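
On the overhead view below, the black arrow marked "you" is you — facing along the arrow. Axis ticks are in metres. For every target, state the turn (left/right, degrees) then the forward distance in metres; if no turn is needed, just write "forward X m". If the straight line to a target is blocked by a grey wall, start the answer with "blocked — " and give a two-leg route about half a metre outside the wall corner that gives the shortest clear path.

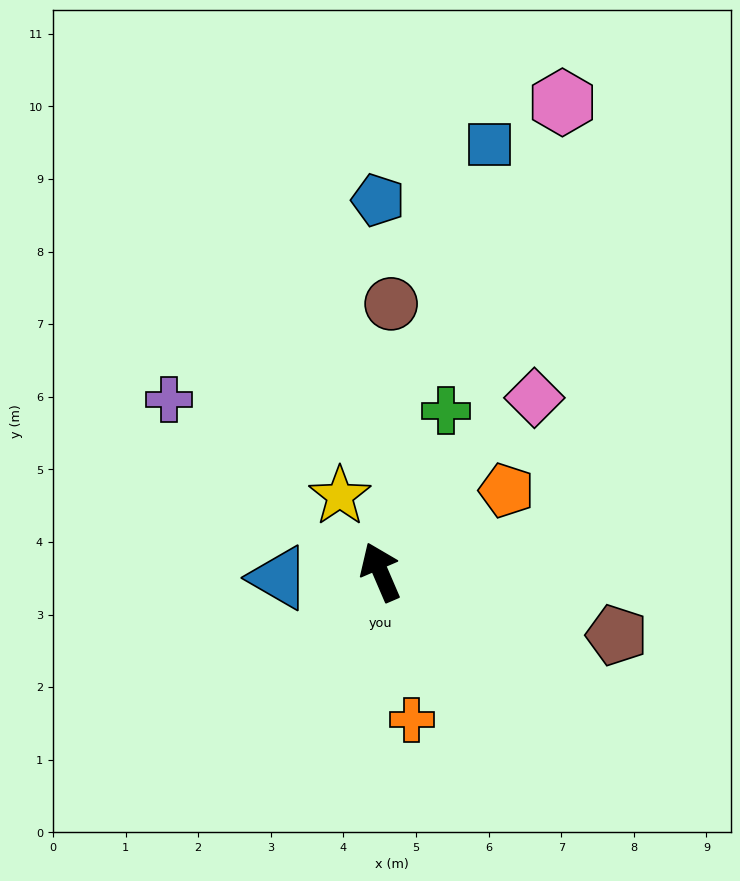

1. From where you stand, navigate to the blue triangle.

turn left 70°, forward 1.4 m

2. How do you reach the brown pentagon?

turn right 128°, forward 3.4 m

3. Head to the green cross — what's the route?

turn right 45°, forward 2.4 m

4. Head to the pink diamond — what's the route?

turn right 65°, forward 3.2 m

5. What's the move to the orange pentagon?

turn right 80°, forward 2.1 m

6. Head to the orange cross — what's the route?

turn left 169°, forward 2.1 m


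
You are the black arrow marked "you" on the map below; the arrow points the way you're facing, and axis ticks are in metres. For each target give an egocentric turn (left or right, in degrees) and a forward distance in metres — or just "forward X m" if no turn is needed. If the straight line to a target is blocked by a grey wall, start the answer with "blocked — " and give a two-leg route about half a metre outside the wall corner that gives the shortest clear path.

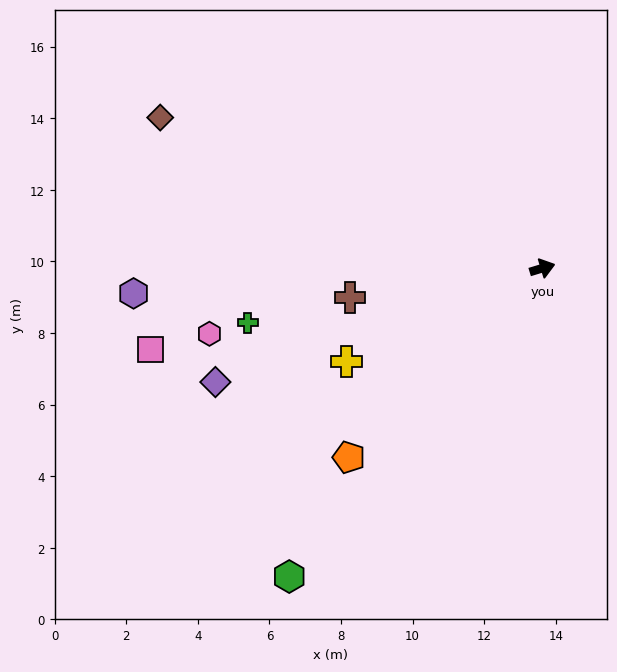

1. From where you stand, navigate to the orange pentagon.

turn right 153°, forward 7.6 m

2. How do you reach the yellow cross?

turn right 171°, forward 6.1 m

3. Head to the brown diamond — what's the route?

turn left 142°, forward 11.5 m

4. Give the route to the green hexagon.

turn right 146°, forward 11.1 m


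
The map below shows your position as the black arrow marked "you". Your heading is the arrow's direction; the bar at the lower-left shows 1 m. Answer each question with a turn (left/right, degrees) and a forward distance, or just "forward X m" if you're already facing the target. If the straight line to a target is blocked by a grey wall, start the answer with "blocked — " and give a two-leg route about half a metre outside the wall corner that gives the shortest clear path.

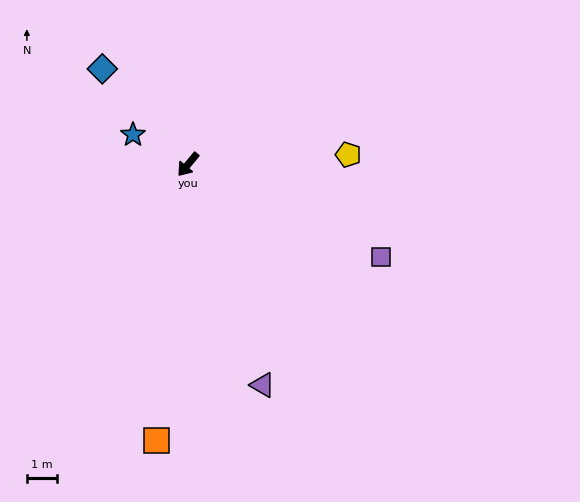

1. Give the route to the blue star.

turn right 79°, forward 2.1 m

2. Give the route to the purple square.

turn left 104°, forward 7.2 m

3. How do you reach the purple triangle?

turn left 58°, forward 7.8 m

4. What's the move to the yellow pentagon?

turn left 133°, forward 5.4 m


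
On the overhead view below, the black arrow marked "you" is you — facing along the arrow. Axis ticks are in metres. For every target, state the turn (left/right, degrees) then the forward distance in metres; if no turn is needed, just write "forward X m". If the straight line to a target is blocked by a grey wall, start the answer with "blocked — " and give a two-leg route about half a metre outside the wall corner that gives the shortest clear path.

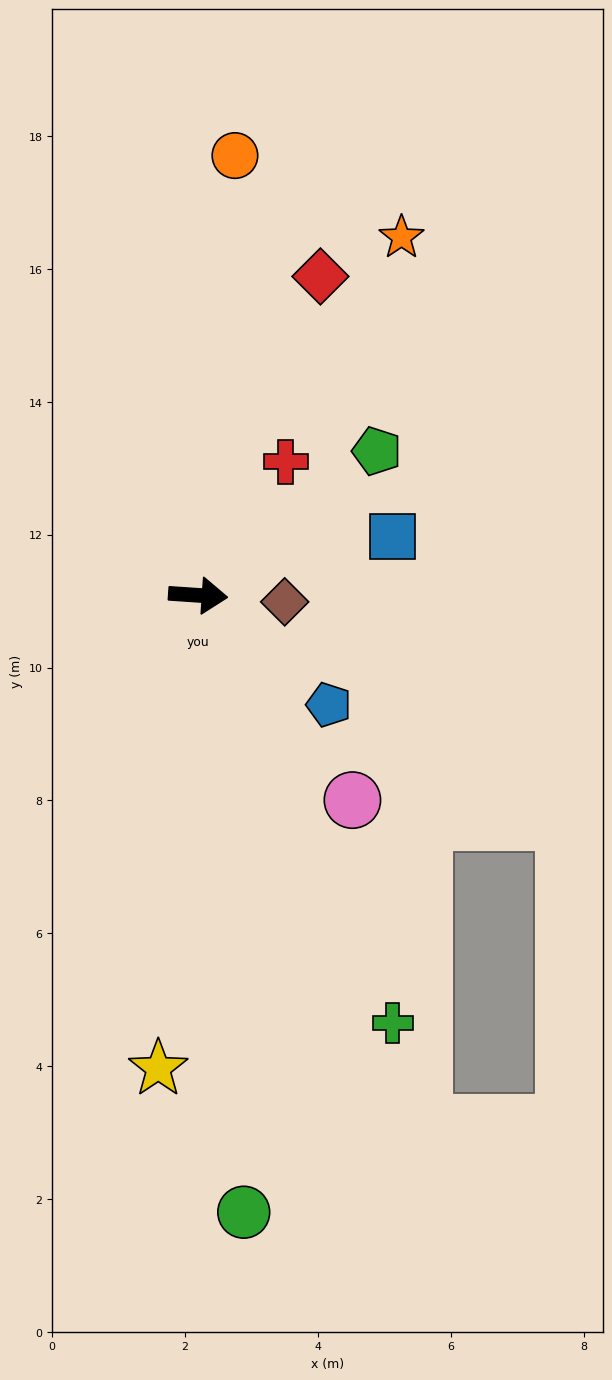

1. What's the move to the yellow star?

turn right 91°, forward 7.1 m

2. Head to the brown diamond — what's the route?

forward 1.3 m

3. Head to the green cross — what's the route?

turn right 62°, forward 7.1 m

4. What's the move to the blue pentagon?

turn right 36°, forward 2.6 m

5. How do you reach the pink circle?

turn right 49°, forward 3.9 m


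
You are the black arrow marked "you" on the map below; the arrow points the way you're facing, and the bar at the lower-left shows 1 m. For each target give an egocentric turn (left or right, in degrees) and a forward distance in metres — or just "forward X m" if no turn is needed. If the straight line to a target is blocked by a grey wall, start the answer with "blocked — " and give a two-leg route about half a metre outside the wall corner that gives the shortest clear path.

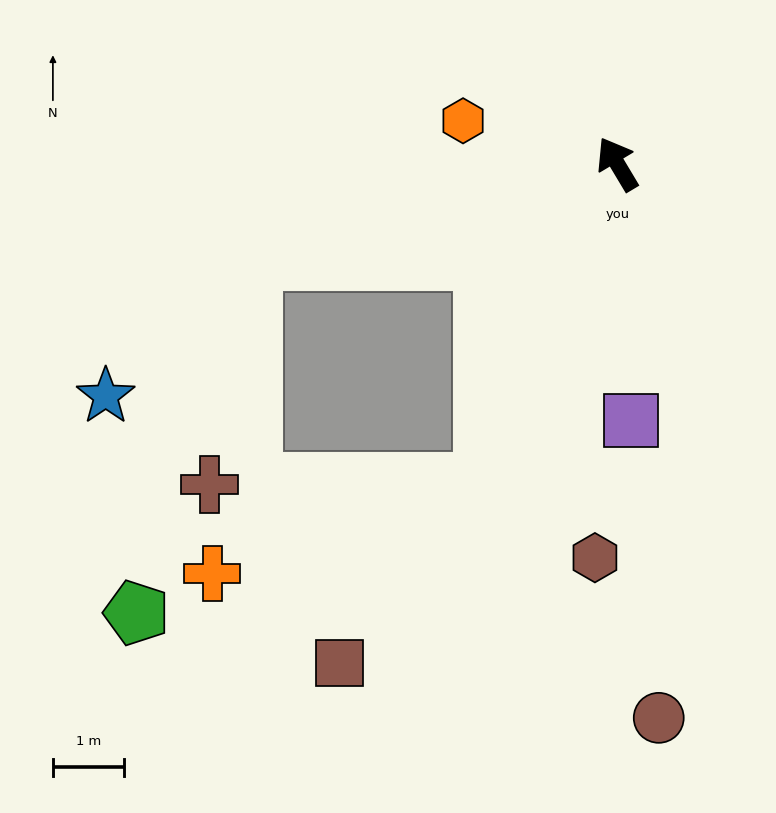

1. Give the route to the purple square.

turn left 152°, forward 3.6 m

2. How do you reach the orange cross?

blocked — turn left 126°, forward 4.9 m, then turn right 48°, forward 4.0 m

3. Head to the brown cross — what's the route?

blocked — turn left 74°, forward 5.3 m, then turn left 64°, forward 3.2 m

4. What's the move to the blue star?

blocked — turn left 74°, forward 5.3 m, then turn left 28°, forward 2.8 m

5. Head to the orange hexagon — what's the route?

turn left 43°, forward 2.3 m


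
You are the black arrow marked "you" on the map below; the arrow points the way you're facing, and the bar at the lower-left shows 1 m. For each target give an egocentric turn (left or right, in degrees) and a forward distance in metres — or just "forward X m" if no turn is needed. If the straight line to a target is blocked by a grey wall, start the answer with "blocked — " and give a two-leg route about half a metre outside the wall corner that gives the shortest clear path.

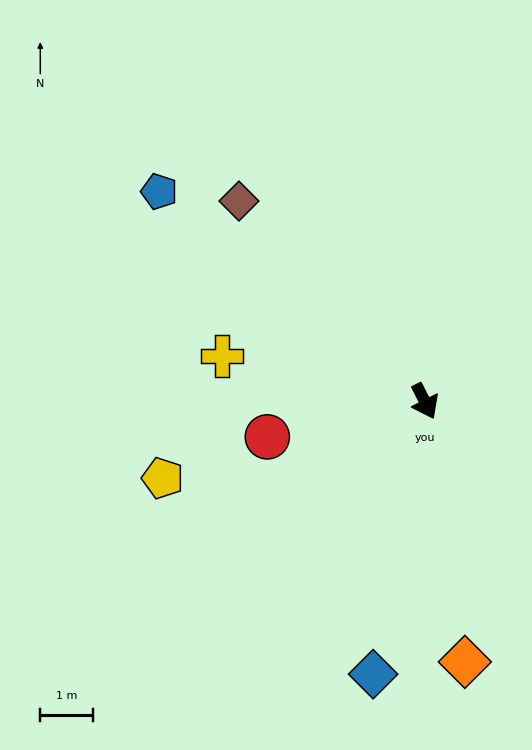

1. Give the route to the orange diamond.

turn right 18°, forward 5.0 m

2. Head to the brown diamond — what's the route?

turn right 164°, forward 5.2 m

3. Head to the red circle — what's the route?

turn right 104°, forward 3.1 m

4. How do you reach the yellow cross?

turn right 129°, forward 4.0 m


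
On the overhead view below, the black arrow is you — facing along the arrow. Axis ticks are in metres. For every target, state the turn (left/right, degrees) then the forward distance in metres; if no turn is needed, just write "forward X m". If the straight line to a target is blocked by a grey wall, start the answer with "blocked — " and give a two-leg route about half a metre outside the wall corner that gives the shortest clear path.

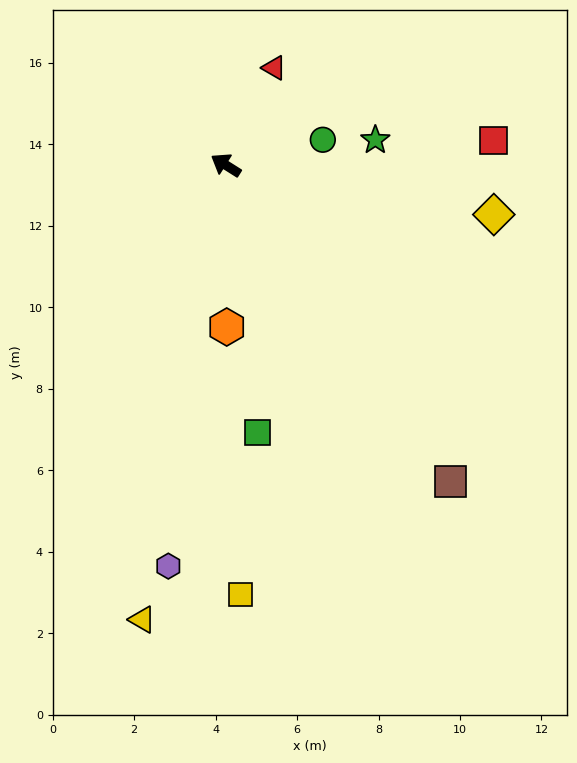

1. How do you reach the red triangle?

turn right 84°, forward 2.7 m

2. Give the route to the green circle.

turn right 133°, forward 2.5 m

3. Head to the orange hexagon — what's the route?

turn left 123°, forward 4.0 m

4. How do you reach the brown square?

turn left 158°, forward 9.5 m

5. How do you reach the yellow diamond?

turn right 158°, forward 6.7 m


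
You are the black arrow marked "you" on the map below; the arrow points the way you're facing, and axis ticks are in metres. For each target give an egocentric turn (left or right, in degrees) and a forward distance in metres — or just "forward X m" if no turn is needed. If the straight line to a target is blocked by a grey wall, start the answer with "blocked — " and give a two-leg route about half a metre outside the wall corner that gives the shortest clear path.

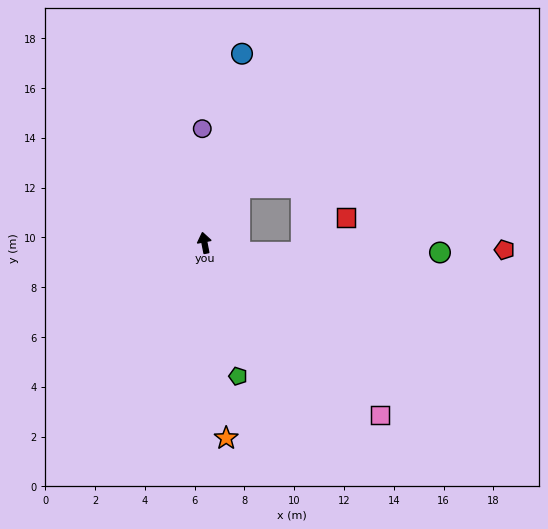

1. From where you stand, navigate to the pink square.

turn right 145°, forward 9.9 m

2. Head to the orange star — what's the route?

turn left 175°, forward 7.9 m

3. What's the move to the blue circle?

turn right 22°, forward 7.7 m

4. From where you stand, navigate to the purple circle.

turn right 10°, forward 4.6 m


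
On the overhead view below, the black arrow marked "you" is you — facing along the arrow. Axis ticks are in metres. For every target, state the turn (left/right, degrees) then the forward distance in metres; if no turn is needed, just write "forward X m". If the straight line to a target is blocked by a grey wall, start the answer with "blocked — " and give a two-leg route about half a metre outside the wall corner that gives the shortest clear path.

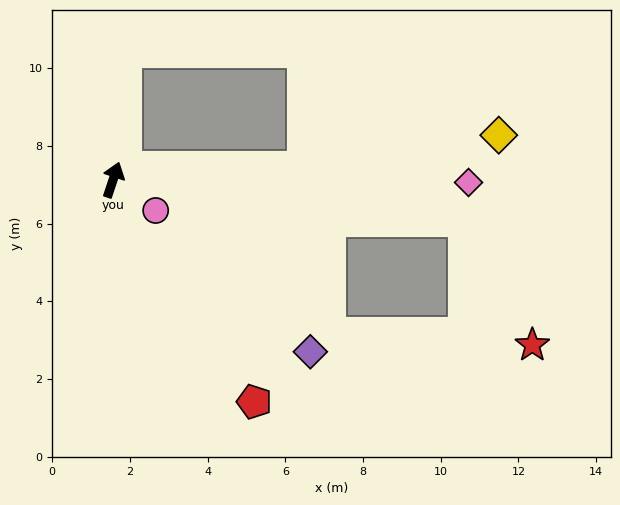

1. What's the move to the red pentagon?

turn right 129°, forward 6.8 m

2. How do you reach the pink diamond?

turn right 72°, forward 9.1 m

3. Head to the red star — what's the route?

blocked — turn right 78°, forward 9.1 m, then turn right 55°, forward 3.6 m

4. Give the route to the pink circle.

turn right 107°, forward 1.4 m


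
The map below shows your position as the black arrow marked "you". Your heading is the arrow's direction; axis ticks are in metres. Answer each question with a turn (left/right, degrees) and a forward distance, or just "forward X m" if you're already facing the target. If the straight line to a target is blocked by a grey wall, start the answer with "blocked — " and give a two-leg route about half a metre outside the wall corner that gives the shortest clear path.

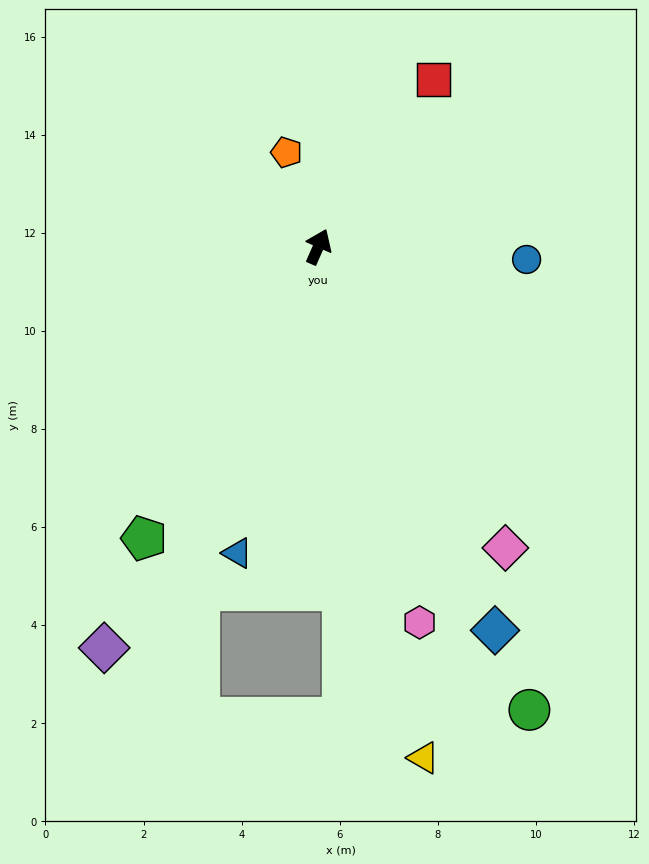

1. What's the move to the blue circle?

turn right 70°, forward 4.3 m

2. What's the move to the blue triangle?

turn right 171°, forward 6.5 m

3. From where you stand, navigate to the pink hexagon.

turn right 141°, forward 7.9 m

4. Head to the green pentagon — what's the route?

turn left 173°, forward 6.9 m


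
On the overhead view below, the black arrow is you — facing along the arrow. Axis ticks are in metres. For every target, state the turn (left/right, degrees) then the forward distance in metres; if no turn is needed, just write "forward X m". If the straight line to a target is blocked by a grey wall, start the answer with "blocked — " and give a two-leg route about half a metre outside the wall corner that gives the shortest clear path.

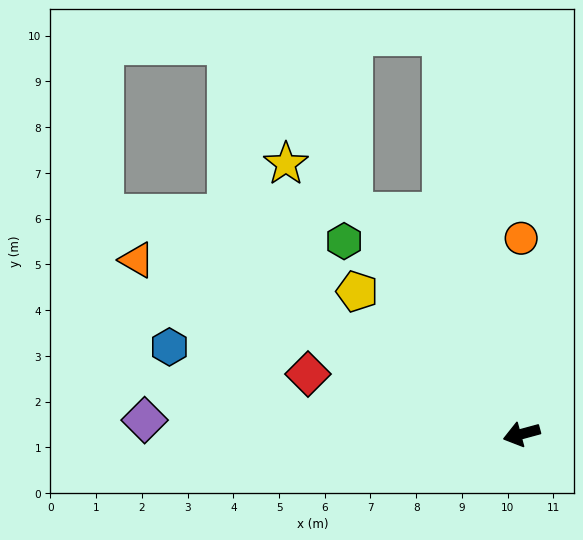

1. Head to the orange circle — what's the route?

turn right 105°, forward 4.3 m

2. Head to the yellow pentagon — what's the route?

turn right 56°, forward 4.8 m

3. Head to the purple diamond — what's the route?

turn right 17°, forward 8.2 m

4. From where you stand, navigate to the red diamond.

turn right 31°, forward 4.9 m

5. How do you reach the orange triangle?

turn right 40°, forward 9.2 m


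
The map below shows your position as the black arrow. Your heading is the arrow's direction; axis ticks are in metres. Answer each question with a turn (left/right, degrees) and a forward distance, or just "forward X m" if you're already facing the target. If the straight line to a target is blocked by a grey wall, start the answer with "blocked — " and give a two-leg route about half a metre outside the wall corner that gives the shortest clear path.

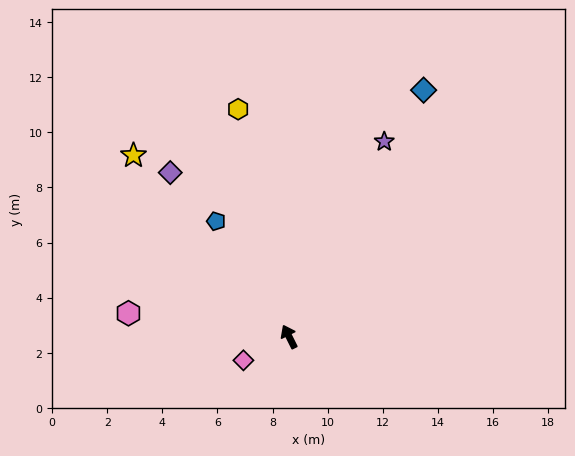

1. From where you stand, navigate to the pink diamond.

turn left 91°, forward 1.9 m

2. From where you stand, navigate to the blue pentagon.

turn left 6°, forward 5.0 m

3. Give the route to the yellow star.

turn left 14°, forward 8.7 m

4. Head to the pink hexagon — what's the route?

turn left 55°, forward 5.9 m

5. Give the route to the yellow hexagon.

turn right 14°, forward 8.5 m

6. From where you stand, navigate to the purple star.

turn right 53°, forward 7.9 m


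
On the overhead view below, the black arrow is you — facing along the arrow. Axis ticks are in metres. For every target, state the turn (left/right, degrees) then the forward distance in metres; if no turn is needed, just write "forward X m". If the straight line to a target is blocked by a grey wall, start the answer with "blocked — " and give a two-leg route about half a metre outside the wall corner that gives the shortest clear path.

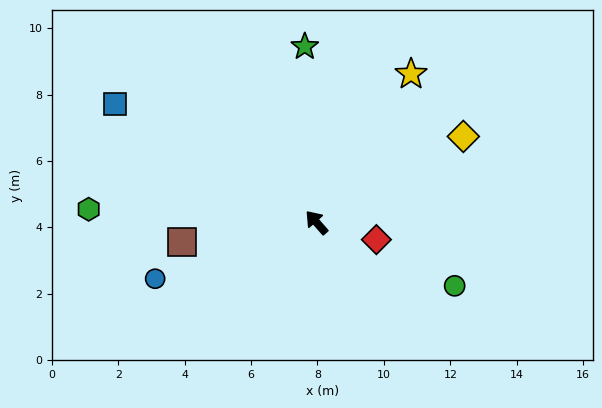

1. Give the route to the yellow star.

turn right 74°, forward 5.3 m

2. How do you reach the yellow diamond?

turn right 101°, forward 5.1 m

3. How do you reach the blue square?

turn left 18°, forward 7.0 m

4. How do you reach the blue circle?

turn left 68°, forward 5.1 m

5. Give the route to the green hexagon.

turn left 45°, forward 6.9 m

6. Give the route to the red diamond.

turn right 147°, forward 1.9 m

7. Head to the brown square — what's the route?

turn left 57°, forward 4.1 m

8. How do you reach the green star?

turn right 37°, forward 5.3 m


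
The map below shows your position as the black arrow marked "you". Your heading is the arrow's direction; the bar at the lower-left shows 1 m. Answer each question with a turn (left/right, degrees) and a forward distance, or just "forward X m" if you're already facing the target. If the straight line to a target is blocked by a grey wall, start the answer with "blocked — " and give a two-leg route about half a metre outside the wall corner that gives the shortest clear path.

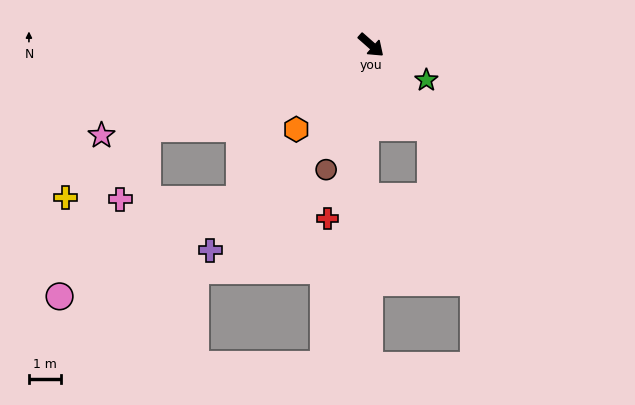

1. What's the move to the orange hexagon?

turn right 90°, forward 3.5 m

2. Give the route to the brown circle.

turn right 68°, forward 4.2 m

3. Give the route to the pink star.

turn right 120°, forward 9.0 m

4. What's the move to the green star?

turn left 9°, forward 2.1 m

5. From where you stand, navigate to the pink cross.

blocked — turn right 118°, forward 7.5 m, then turn left 48°, forward 2.4 m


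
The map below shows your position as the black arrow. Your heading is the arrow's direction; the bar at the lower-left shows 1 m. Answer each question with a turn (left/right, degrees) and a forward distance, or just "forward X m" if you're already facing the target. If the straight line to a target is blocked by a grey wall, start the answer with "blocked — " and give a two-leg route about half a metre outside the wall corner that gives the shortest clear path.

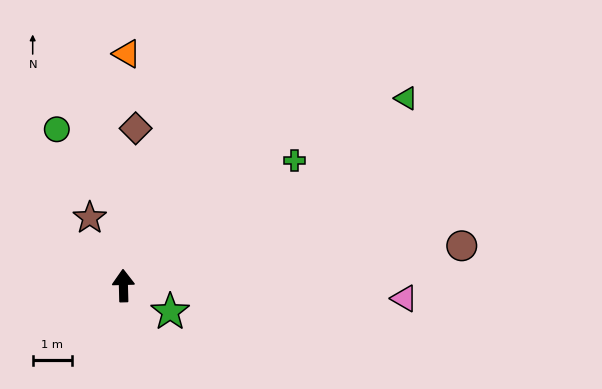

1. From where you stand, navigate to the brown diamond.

turn right 6°, forward 4.0 m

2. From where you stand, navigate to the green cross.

turn right 55°, forward 5.4 m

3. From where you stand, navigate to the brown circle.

turn right 85°, forward 8.7 m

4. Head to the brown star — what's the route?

turn left 25°, forward 1.9 m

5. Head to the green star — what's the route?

turn right 121°, forward 1.4 m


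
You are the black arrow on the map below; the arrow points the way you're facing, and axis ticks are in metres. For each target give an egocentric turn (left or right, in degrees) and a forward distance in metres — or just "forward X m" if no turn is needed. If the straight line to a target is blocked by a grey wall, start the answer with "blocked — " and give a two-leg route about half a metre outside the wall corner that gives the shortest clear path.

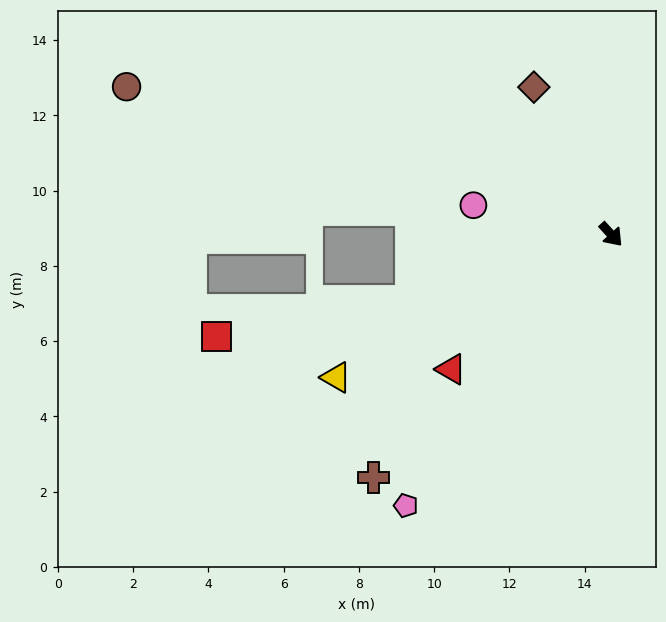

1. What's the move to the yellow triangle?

turn right 105°, forward 8.2 m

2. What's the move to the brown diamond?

turn left 166°, forward 4.4 m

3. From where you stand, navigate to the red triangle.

turn right 92°, forward 5.6 m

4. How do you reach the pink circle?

turn right 144°, forward 3.7 m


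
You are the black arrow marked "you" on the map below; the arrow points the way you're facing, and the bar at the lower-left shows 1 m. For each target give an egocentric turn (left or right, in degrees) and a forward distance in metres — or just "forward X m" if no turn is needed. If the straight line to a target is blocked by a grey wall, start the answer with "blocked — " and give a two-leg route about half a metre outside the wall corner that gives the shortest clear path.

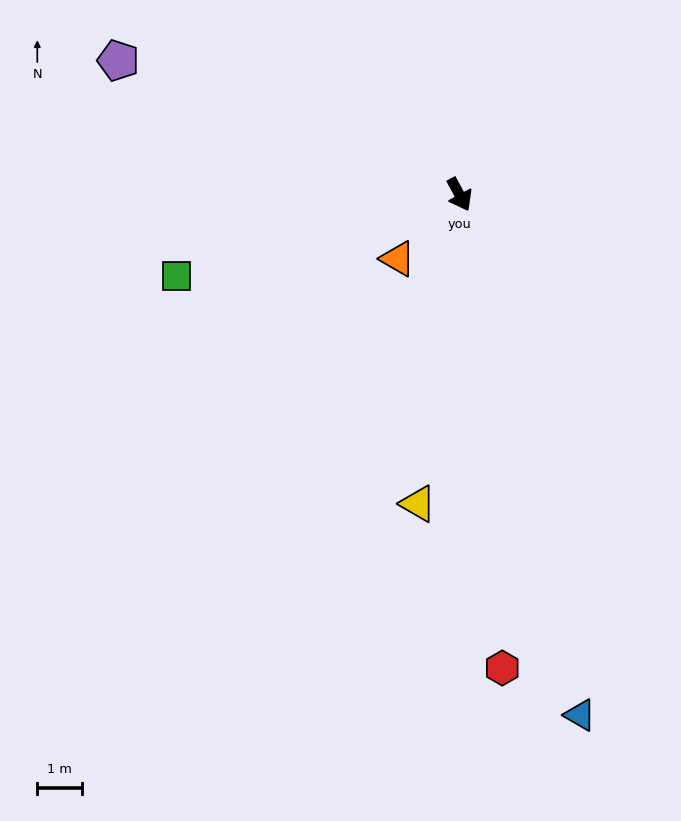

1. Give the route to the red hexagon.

turn right 23°, forward 10.6 m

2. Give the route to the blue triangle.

turn right 15°, forward 11.9 m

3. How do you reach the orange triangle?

turn right 72°, forward 2.0 m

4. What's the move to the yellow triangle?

turn right 36°, forward 6.9 m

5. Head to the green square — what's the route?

turn right 102°, forward 6.6 m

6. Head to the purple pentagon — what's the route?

turn right 140°, forward 8.2 m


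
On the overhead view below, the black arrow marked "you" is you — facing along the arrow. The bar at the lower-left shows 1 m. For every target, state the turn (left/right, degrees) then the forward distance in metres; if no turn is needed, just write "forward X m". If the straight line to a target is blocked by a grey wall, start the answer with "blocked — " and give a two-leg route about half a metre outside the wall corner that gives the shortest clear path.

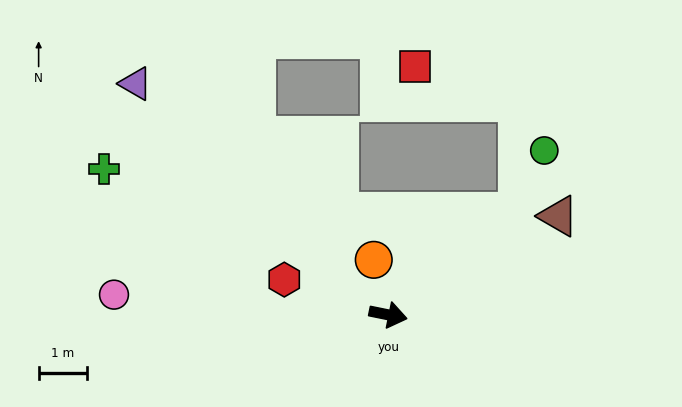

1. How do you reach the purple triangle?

turn left 149°, forward 7.1 m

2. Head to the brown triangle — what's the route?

turn left 42°, forward 4.1 m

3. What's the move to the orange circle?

turn left 116°, forward 1.2 m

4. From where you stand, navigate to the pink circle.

turn right 173°, forward 5.7 m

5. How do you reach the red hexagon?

turn left 173°, forward 2.3 m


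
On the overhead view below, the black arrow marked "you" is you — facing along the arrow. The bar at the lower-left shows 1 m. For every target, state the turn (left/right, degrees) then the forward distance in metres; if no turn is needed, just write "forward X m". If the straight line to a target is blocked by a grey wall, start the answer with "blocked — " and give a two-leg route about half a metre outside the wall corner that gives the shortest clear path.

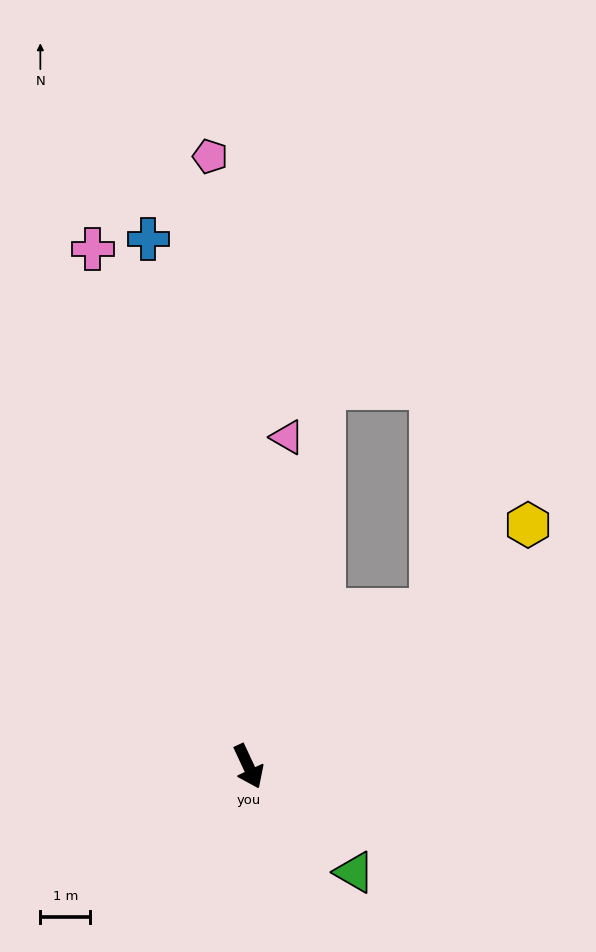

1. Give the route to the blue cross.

turn left 166°, forward 10.8 m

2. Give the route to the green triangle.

turn left 20°, forward 3.0 m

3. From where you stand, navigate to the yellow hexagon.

turn left 106°, forward 7.4 m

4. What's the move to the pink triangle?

turn left 148°, forward 6.7 m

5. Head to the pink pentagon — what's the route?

turn left 159°, forward 12.3 m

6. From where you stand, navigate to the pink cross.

turn left 172°, forward 10.9 m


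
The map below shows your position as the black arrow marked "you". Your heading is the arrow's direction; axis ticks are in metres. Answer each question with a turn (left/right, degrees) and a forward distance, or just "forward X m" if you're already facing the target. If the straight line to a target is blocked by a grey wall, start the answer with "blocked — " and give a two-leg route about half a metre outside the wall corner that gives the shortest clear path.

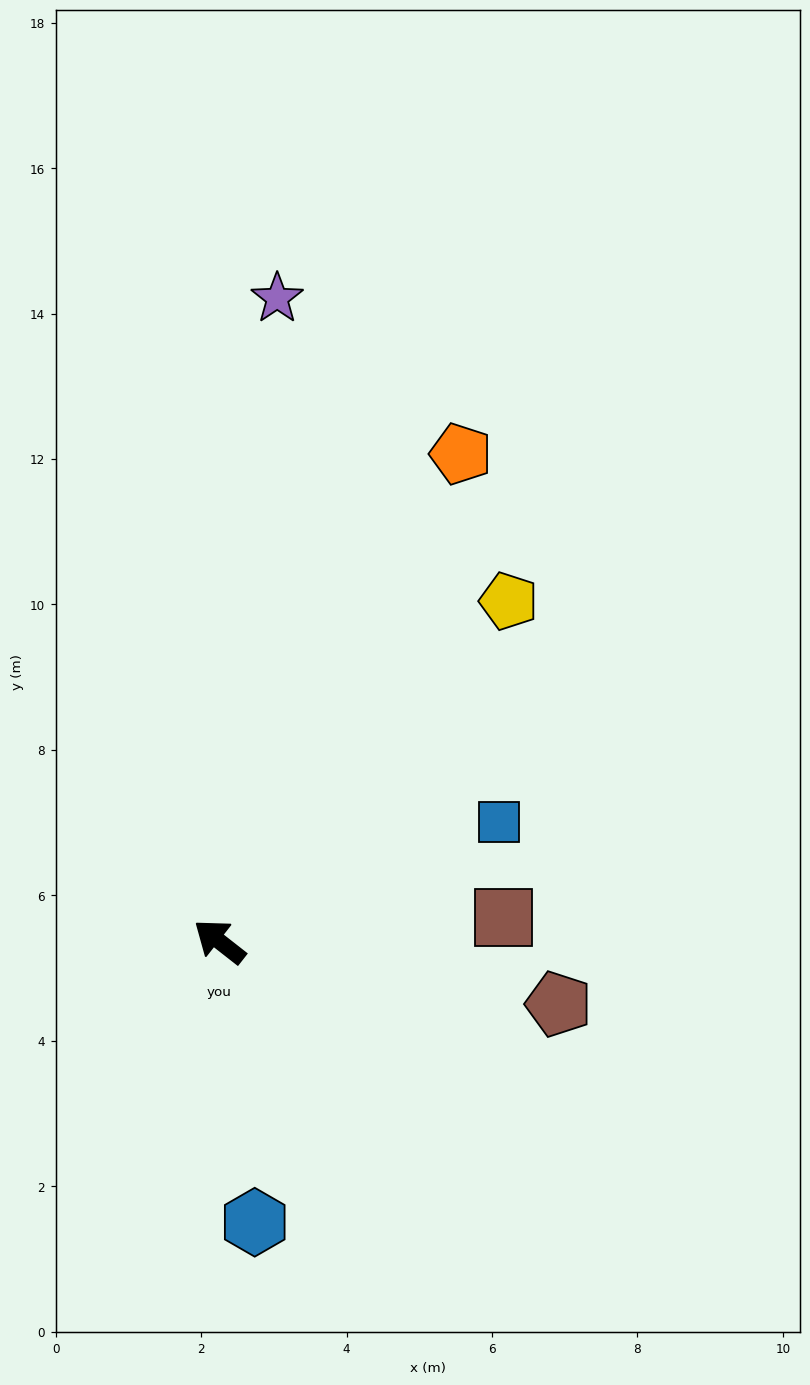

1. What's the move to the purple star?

turn right 57°, forward 8.9 m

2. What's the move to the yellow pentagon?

turn right 92°, forward 6.1 m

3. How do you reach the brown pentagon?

turn right 152°, forward 4.7 m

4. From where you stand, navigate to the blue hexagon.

turn left 135°, forward 3.9 m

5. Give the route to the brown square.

turn right 137°, forward 3.9 m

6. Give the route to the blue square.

turn right 119°, forward 4.2 m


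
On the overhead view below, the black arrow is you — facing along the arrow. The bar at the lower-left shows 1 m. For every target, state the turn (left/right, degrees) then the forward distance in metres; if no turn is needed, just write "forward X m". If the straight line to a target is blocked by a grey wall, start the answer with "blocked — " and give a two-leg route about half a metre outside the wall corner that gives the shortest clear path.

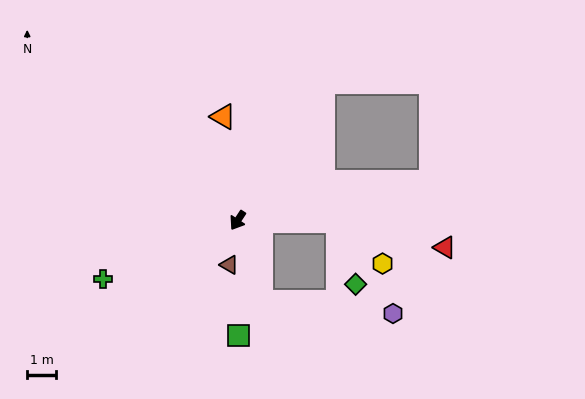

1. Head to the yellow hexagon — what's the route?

blocked — turn left 123°, forward 3.5 m, then turn right 43°, forward 2.1 m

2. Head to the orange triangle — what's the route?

turn right 139°, forward 3.6 m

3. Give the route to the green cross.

turn right 33°, forward 5.1 m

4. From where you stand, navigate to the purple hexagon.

blocked — turn left 123°, forward 3.5 m, then turn right 59°, forward 3.7 m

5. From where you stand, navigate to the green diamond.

blocked — turn left 123°, forward 3.5 m, then turn right 74°, forward 2.3 m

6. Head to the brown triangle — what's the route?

turn left 23°, forward 1.6 m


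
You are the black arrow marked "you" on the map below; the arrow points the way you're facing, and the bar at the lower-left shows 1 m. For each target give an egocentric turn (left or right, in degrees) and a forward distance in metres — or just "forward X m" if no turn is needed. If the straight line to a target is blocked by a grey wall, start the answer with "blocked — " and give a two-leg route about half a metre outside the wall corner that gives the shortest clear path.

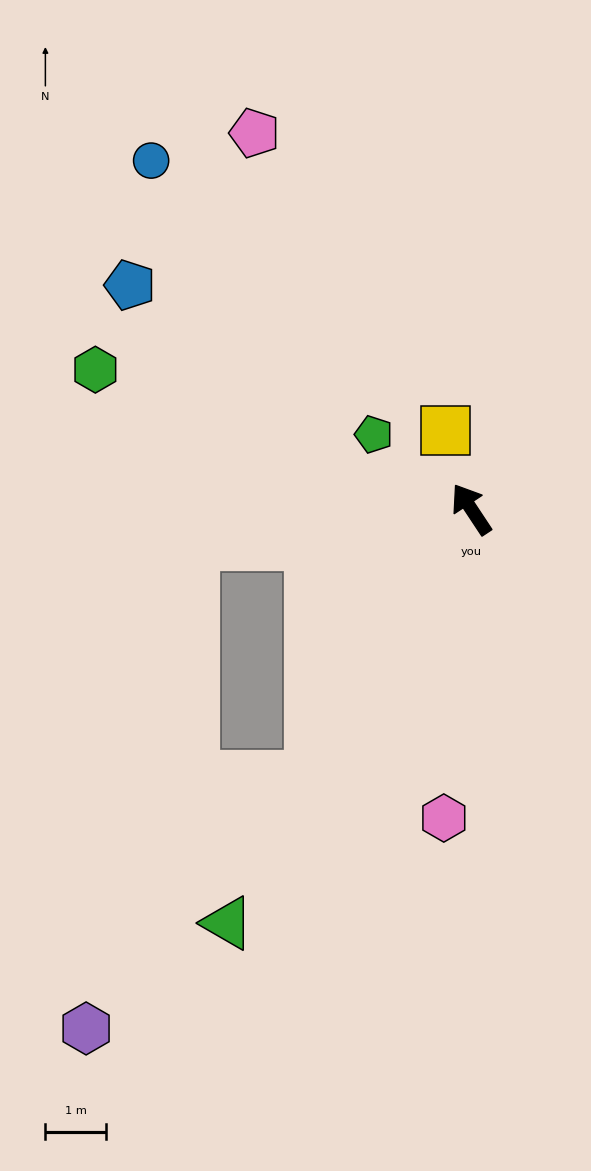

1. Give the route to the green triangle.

turn left 116°, forward 7.9 m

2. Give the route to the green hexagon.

turn left 36°, forward 6.6 m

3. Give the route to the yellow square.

turn right 15°, forward 1.4 m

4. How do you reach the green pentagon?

turn left 19°, forward 2.0 m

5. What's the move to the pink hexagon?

turn left 141°, forward 5.1 m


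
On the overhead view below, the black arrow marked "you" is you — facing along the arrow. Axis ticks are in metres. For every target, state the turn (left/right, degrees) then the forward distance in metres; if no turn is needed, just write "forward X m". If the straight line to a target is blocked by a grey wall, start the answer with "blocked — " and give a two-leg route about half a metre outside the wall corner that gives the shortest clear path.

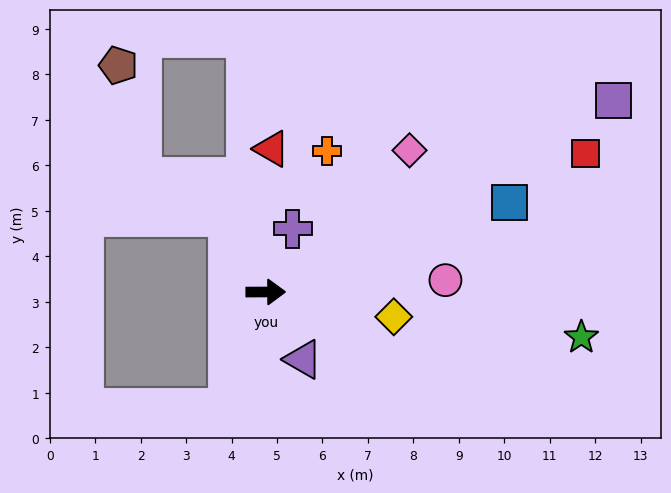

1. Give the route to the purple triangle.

turn right 61°, forward 1.7 m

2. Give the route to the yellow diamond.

turn right 11°, forward 2.9 m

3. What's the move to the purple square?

turn left 29°, forward 8.7 m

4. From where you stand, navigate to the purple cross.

turn left 67°, forward 1.5 m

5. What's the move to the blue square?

turn left 20°, forward 5.7 m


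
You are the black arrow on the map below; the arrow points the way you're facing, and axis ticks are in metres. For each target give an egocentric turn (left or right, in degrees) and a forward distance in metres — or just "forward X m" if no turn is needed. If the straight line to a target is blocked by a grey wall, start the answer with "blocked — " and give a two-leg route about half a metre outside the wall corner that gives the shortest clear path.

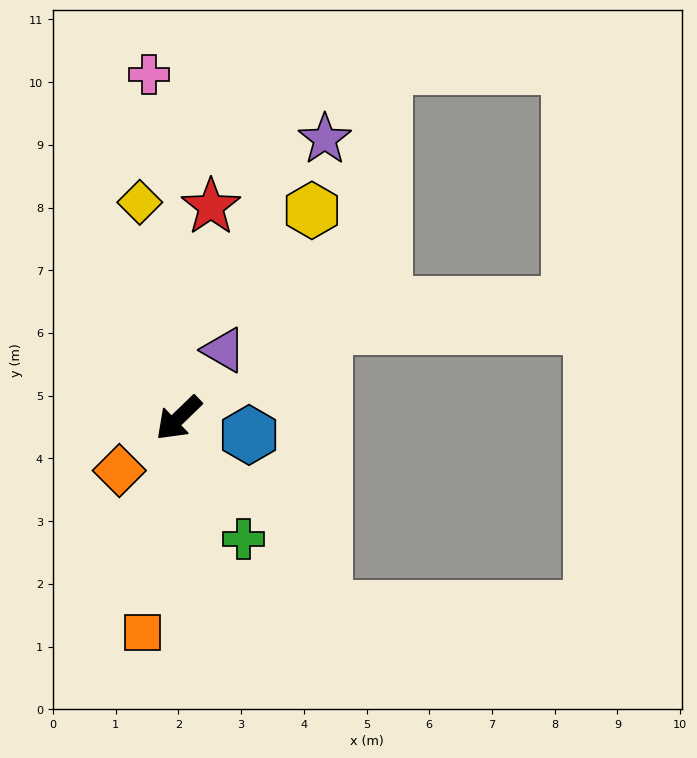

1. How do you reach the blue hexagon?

turn left 123°, forward 1.2 m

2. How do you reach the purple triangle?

turn right 168°, forward 1.3 m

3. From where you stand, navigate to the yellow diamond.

turn right 124°, forward 3.5 m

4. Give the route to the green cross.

turn left 74°, forward 2.2 m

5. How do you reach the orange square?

turn left 36°, forward 3.5 m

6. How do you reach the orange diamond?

turn right 3°, forward 1.3 m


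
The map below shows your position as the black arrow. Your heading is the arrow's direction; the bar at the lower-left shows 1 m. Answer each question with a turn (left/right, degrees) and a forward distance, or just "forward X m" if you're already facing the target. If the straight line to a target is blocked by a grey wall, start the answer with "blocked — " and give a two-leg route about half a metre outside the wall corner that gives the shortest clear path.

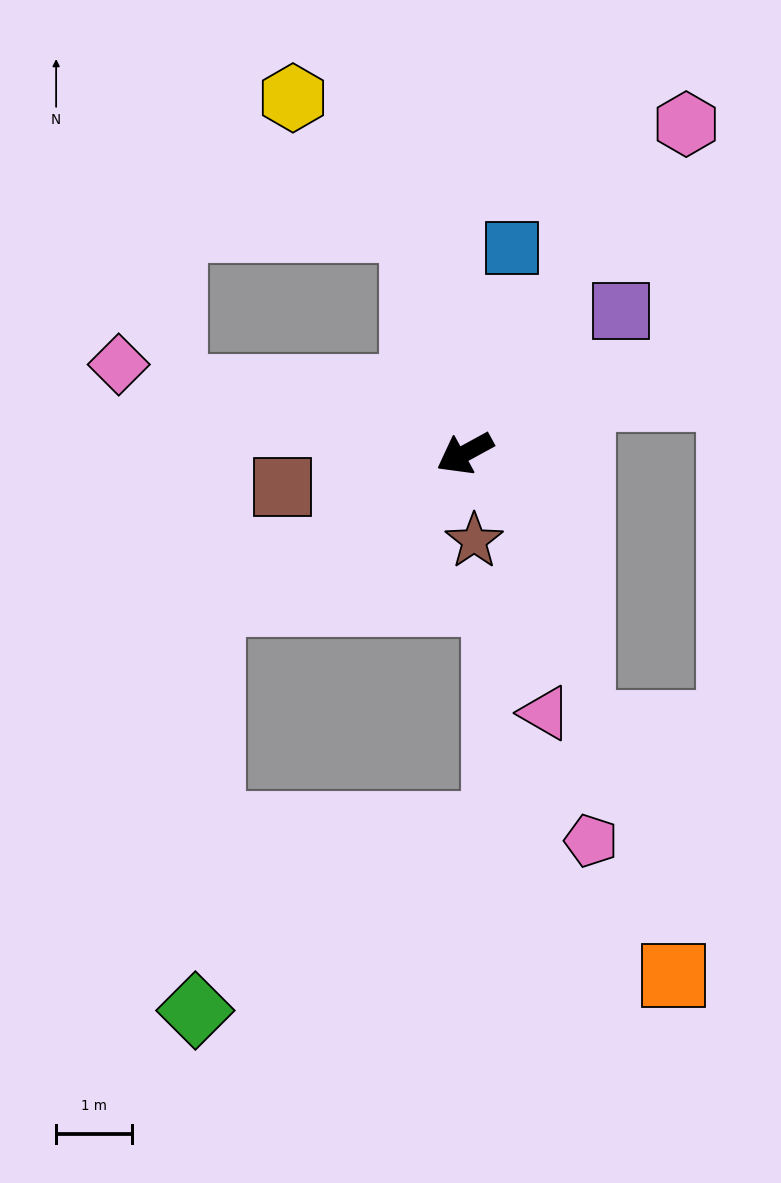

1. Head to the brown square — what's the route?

turn right 18°, forward 2.5 m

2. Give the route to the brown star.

turn left 67°, forward 1.2 m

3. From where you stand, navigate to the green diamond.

blocked — turn left 2°, forward 3.9 m, then turn left 57°, forward 5.4 m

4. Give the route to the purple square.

turn right 166°, forward 2.8 m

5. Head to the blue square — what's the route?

turn right 131°, forward 2.8 m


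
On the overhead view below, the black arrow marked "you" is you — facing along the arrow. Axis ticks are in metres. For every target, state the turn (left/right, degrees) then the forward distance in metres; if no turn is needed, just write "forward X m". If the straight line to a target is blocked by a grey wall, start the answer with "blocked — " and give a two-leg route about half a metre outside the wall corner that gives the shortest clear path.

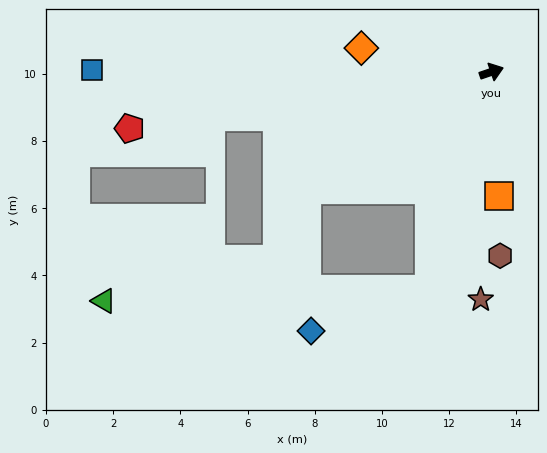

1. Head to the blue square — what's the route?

turn left 161°, forward 11.9 m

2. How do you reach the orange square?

turn right 105°, forward 3.7 m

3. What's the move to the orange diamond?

turn left 151°, forward 3.9 m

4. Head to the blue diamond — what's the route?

blocked — turn right 125°, forward 6.7 m, then turn right 54°, forward 3.7 m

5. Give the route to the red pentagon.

turn left 170°, forward 10.9 m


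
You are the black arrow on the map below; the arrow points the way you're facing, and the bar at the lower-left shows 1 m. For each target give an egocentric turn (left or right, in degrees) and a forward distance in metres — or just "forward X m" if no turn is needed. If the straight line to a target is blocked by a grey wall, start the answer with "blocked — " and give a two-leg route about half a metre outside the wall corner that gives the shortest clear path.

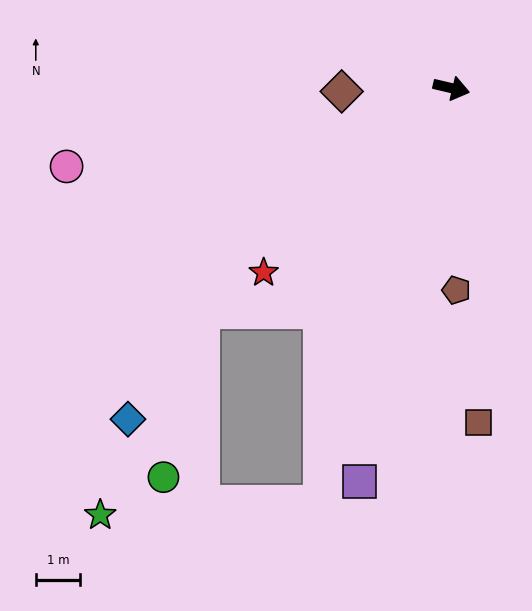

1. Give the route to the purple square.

turn right 90°, forward 9.2 m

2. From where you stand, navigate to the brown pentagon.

turn right 75°, forward 4.6 m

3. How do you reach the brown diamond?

turn right 165°, forward 2.5 m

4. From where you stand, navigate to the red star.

turn right 122°, forward 6.0 m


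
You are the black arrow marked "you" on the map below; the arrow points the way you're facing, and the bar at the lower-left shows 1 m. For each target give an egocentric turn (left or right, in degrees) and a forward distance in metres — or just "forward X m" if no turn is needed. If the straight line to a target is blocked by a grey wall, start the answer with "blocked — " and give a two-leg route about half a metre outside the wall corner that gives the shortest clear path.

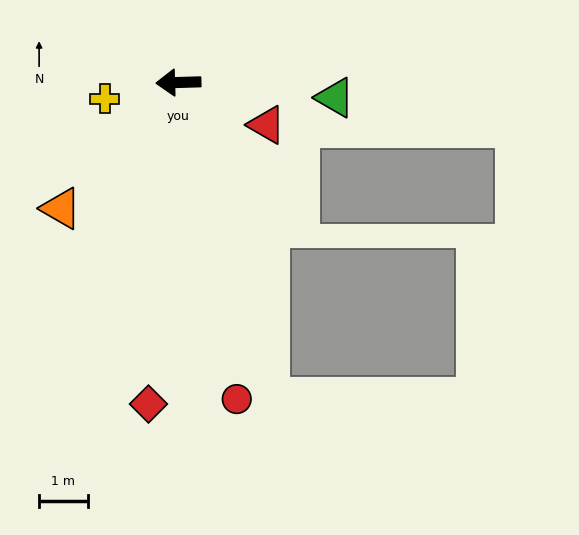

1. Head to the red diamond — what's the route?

turn left 83°, forward 6.7 m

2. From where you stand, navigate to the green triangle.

turn left 173°, forward 3.2 m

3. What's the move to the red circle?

turn left 99°, forward 6.6 m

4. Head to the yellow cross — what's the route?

turn left 11°, forward 1.6 m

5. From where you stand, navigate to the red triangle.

turn left 153°, forward 2.0 m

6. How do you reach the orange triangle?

turn left 45°, forward 3.6 m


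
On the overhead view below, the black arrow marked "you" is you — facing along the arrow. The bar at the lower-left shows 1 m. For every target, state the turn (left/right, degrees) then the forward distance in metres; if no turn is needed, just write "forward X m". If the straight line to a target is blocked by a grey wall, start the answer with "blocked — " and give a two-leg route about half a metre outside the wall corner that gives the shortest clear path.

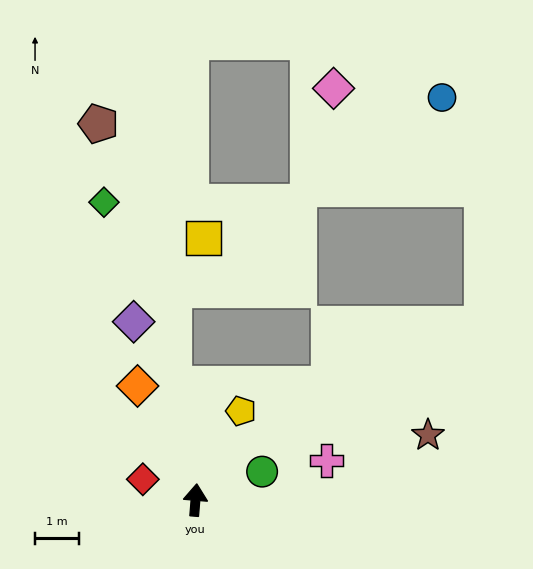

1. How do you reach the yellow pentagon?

turn right 22°, forward 2.3 m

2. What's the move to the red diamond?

turn left 73°, forward 1.3 m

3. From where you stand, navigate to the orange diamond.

turn left 32°, forward 2.9 m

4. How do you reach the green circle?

turn right 62°, forward 1.7 m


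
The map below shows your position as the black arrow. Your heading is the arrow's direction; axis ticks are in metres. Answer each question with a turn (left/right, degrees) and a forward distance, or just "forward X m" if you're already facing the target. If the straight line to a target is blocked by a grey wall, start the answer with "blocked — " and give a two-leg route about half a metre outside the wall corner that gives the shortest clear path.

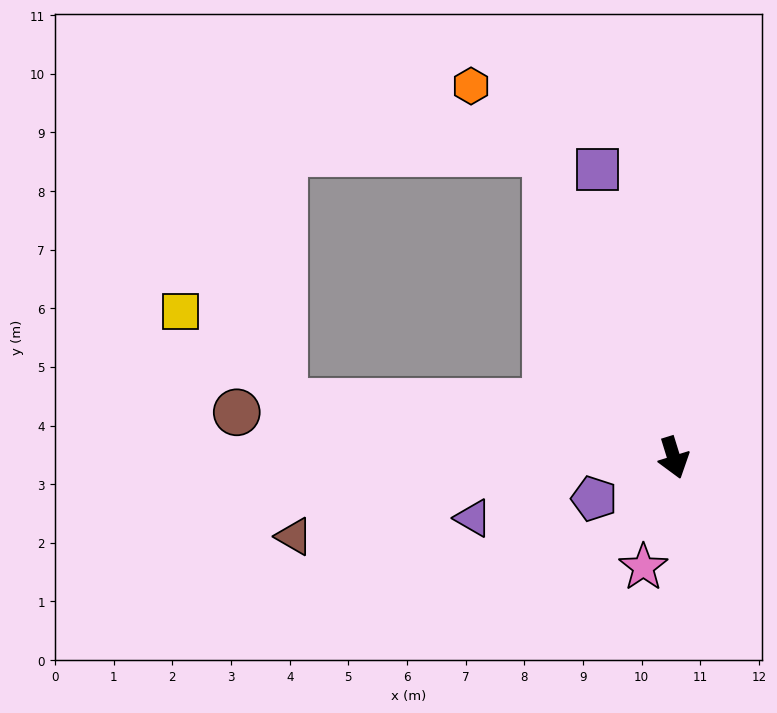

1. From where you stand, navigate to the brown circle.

turn right 113°, forward 7.5 m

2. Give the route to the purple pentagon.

turn right 80°, forward 1.5 m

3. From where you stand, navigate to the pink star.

turn right 33°, forward 1.9 m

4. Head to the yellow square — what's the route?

blocked — turn right 115°, forward 6.7 m, then turn right 34°, forward 2.3 m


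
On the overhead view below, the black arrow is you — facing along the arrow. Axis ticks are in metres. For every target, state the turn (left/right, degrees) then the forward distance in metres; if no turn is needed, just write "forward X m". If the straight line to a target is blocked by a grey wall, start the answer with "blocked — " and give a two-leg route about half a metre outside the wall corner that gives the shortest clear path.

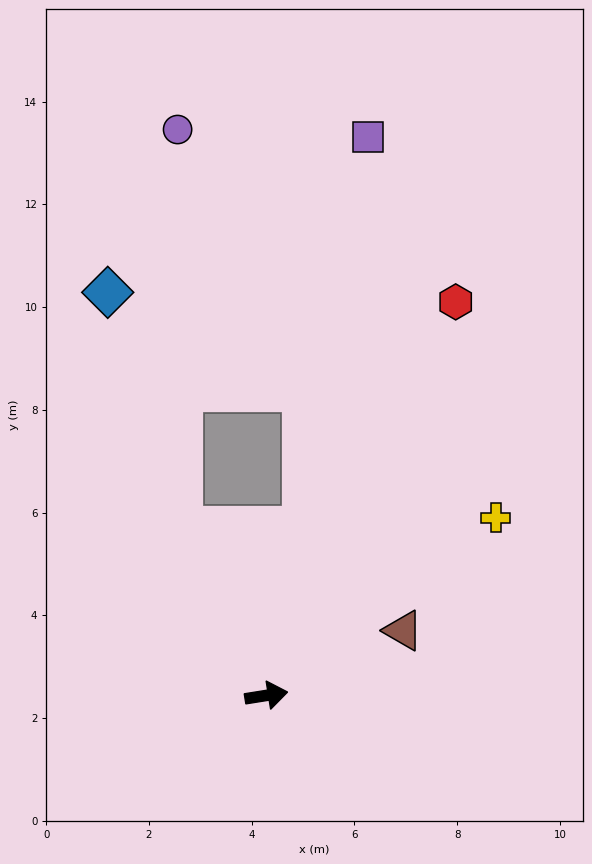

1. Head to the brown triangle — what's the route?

turn left 16°, forward 2.9 m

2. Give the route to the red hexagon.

turn left 55°, forward 8.5 m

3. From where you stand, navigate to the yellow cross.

turn left 29°, forward 5.6 m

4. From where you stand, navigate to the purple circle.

blocked — turn left 108°, forward 3.7 m, then turn right 27°, forward 7.8 m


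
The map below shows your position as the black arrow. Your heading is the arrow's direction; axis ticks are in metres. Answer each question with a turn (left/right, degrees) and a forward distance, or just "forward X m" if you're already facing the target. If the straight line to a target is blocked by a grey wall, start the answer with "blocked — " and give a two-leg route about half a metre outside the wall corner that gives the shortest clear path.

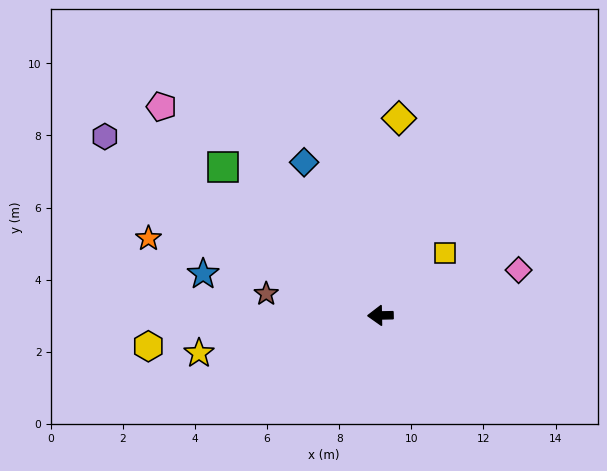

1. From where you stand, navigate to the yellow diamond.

turn right 97°, forward 5.5 m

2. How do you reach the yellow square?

turn right 137°, forward 2.5 m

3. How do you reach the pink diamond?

turn right 163°, forward 4.0 m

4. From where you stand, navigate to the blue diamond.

turn right 65°, forward 4.7 m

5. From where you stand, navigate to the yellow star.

turn left 11°, forward 5.1 m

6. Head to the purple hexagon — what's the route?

turn right 34°, forward 9.1 m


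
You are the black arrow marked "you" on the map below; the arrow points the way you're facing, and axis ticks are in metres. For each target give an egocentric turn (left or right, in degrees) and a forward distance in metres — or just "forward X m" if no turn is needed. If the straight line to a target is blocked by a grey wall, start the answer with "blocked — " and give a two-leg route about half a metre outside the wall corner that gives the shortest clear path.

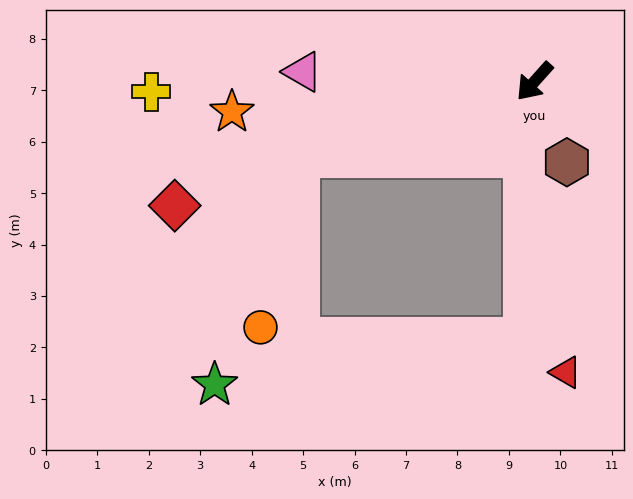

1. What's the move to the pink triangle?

turn right 51°, forward 4.5 m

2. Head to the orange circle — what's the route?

blocked — turn right 31°, forward 4.8 m, then turn left 61°, forward 3.4 m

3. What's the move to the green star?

blocked — turn left 40°, forward 5.0 m, then turn right 80°, forward 6.1 m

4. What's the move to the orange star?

turn right 42°, forward 5.9 m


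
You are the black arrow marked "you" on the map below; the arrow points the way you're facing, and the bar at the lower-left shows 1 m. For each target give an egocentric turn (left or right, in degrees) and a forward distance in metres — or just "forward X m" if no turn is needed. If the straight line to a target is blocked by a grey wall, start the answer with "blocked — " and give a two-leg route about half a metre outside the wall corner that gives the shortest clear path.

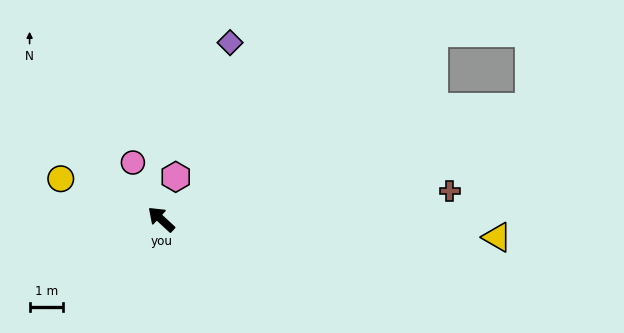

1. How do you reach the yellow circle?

turn left 21°, forward 3.2 m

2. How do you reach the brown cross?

turn right 132°, forward 8.7 m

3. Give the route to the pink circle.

turn right 21°, forward 1.9 m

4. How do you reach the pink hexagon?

turn right 66°, forward 1.3 m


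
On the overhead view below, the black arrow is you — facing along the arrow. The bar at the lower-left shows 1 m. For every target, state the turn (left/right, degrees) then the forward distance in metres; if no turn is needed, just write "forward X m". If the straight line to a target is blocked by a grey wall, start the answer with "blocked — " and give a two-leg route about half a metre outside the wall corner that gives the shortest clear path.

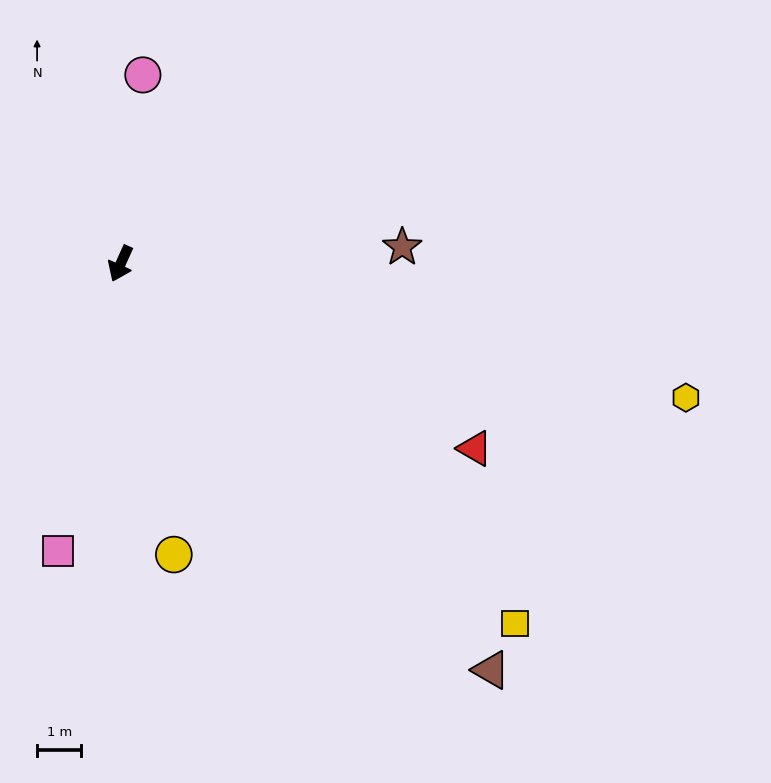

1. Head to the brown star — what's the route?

turn left 118°, forward 6.4 m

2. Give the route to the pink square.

turn left 12°, forward 6.6 m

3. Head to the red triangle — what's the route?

turn left 87°, forward 9.0 m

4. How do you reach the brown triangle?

turn left 67°, forward 12.4 m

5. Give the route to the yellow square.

turn left 72°, forward 12.0 m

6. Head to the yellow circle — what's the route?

turn left 35°, forward 6.7 m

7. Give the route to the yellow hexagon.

turn left 101°, forward 13.1 m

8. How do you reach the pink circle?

turn right 162°, forward 4.3 m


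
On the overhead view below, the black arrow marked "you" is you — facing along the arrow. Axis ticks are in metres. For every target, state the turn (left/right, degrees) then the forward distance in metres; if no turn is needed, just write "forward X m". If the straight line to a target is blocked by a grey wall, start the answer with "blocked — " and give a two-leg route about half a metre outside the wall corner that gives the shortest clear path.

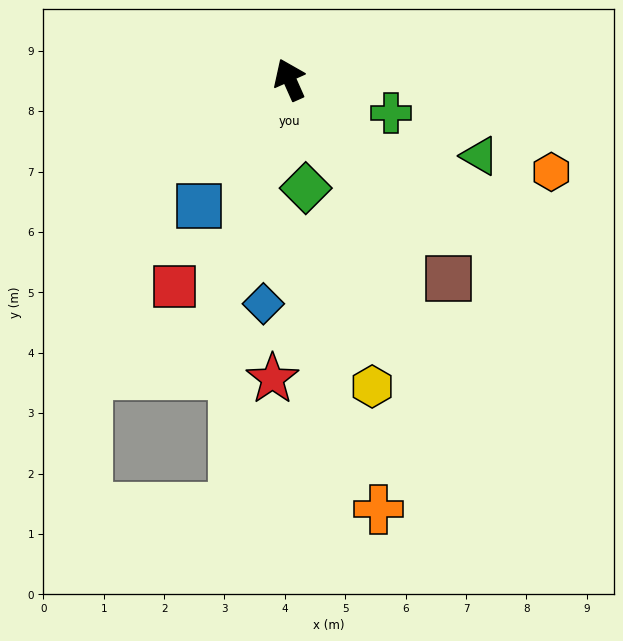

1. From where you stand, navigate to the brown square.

turn right 165°, forward 4.2 m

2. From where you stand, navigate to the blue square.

turn left 120°, forward 2.6 m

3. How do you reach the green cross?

turn right 132°, forward 1.8 m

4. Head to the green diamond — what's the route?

turn left 164°, forward 1.8 m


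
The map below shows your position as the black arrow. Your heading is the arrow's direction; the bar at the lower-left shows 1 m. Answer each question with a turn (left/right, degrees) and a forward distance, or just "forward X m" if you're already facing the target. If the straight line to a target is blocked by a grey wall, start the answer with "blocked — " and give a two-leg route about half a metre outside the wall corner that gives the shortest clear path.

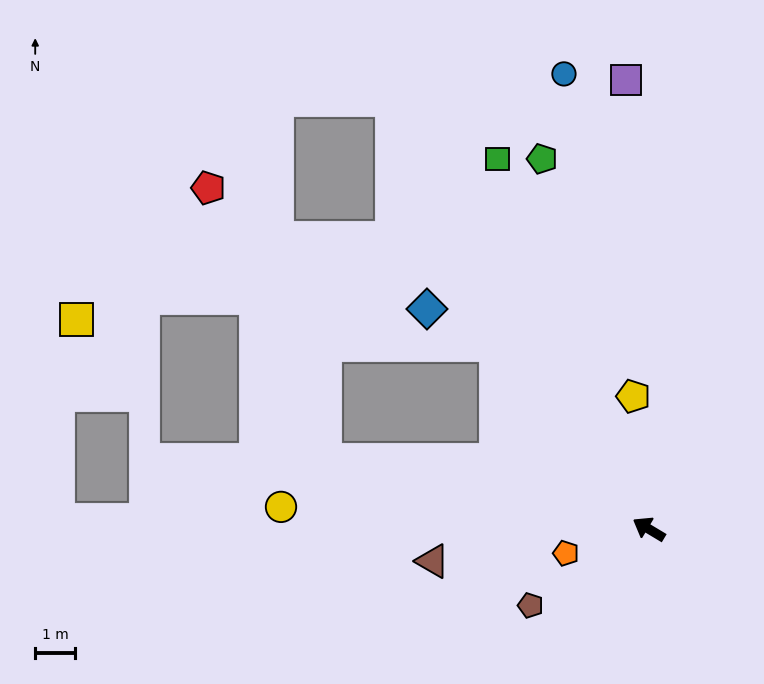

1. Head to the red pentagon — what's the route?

blocked — turn left 19°, forward 8.3 m, then turn right 55°, forward 7.4 m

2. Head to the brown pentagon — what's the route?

turn left 64°, forward 3.5 m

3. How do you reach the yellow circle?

turn left 28°, forward 9.2 m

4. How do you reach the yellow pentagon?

turn right 52°, forward 3.3 m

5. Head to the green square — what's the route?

turn right 37°, forward 10.0 m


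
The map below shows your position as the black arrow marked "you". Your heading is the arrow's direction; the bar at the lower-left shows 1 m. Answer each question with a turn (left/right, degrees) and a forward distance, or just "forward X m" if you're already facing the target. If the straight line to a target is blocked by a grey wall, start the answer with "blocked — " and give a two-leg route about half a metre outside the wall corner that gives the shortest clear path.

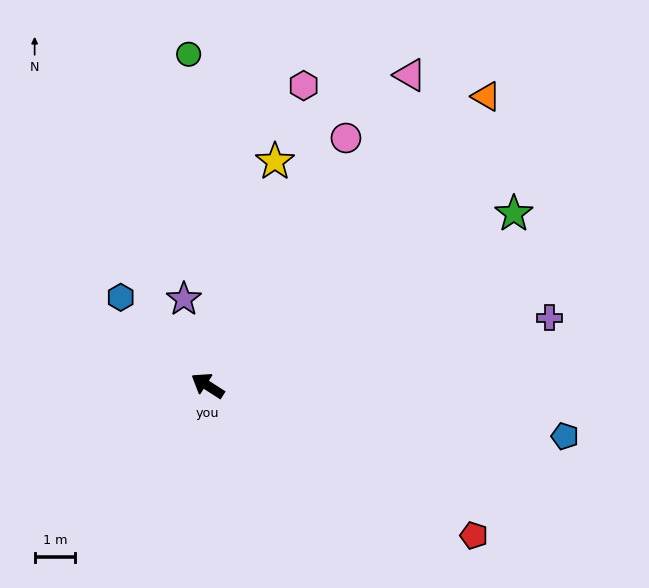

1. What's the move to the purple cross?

turn right 136°, forward 8.6 m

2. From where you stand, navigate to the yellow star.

turn right 74°, forward 5.7 m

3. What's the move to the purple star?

turn right 42°, forward 2.2 m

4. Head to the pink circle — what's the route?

turn right 87°, forward 7.0 m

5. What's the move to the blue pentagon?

turn right 155°, forward 8.9 m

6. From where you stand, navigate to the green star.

turn right 118°, forward 8.6 m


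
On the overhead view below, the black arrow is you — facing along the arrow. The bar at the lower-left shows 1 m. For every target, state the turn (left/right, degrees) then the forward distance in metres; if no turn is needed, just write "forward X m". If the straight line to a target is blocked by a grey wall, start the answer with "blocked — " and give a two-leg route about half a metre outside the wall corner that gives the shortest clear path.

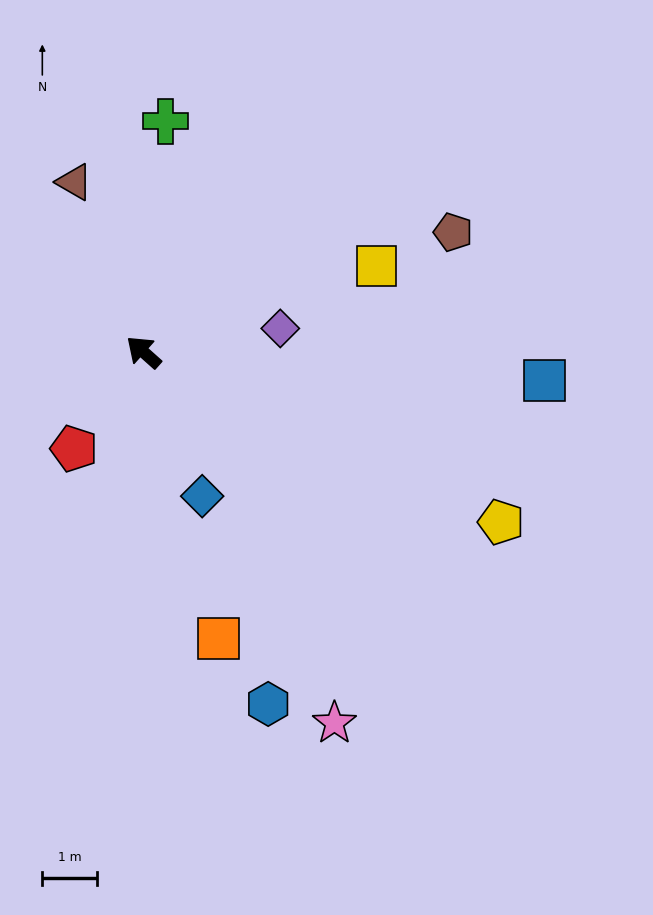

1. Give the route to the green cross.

turn right 54°, forward 4.3 m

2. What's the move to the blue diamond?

turn left 154°, forward 2.9 m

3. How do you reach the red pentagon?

turn left 96°, forward 2.2 m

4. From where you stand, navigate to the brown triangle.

turn right 26°, forward 3.4 m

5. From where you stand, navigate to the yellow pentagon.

turn right 164°, forward 7.3 m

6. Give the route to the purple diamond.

turn right 128°, forward 2.6 m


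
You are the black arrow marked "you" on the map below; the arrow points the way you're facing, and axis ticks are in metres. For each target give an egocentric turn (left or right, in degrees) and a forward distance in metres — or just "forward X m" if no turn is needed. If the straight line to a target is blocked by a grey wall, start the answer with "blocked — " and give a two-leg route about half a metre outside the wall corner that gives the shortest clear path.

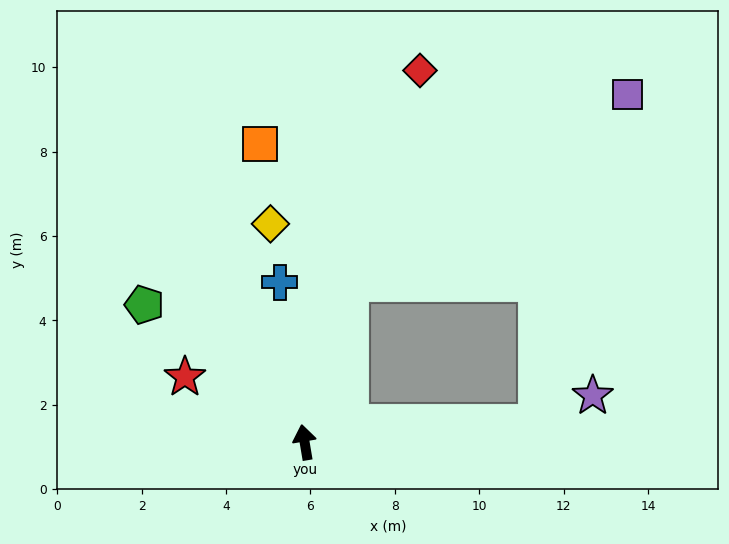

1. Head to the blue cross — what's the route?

forward 3.8 m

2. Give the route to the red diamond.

turn right 27°, forward 9.2 m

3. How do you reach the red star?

turn left 52°, forward 3.2 m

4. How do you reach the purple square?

blocked — turn right 26°, forward 3.9 m, then turn right 39°, forward 7.9 m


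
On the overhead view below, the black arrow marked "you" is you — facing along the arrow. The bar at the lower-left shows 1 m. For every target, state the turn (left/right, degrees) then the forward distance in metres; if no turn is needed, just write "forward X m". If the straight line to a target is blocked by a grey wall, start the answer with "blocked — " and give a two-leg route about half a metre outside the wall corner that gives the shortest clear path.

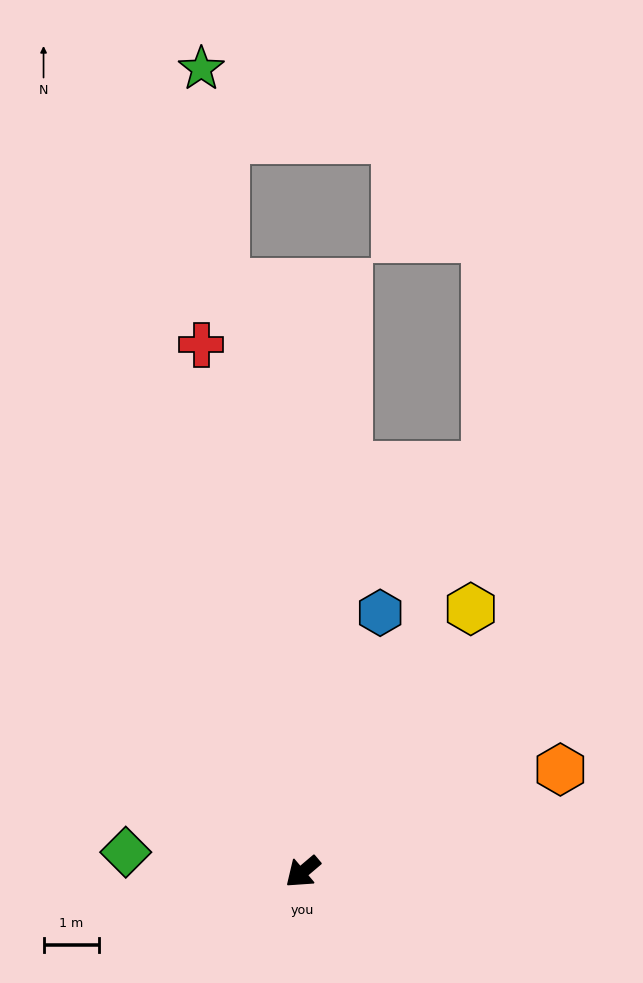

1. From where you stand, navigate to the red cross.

turn right 119°, forward 9.6 m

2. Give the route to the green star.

turn right 123°, forward 14.5 m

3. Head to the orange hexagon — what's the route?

turn left 161°, forward 5.0 m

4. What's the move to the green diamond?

turn right 47°, forward 3.2 m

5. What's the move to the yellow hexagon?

turn right 163°, forward 5.6 m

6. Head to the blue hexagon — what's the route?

turn right 147°, forward 4.9 m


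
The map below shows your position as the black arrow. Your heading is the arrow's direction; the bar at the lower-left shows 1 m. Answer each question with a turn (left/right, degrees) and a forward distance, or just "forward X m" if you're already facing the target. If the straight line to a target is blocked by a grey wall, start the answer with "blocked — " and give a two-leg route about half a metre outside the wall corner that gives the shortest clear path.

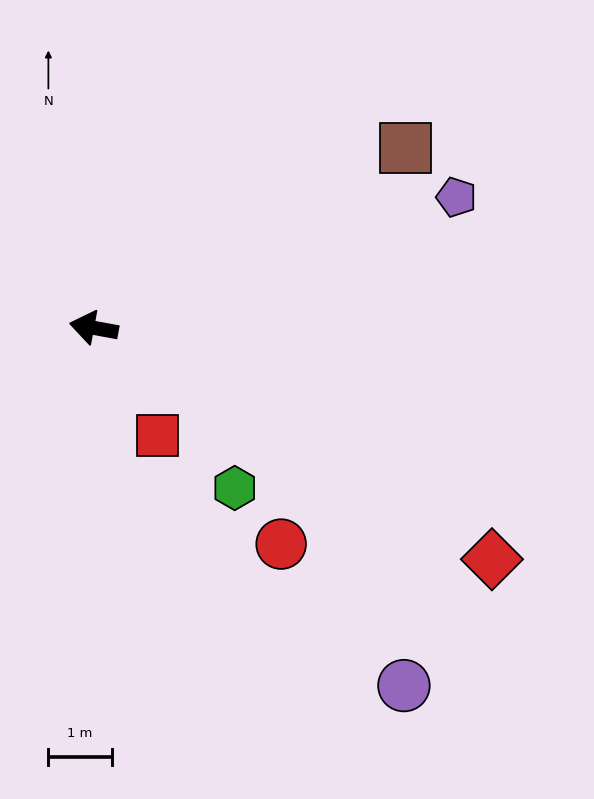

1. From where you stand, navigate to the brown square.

turn right 139°, forward 5.7 m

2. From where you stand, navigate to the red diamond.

turn left 160°, forward 7.3 m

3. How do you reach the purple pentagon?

turn right 150°, forward 6.1 m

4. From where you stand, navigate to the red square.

turn left 131°, forward 2.0 m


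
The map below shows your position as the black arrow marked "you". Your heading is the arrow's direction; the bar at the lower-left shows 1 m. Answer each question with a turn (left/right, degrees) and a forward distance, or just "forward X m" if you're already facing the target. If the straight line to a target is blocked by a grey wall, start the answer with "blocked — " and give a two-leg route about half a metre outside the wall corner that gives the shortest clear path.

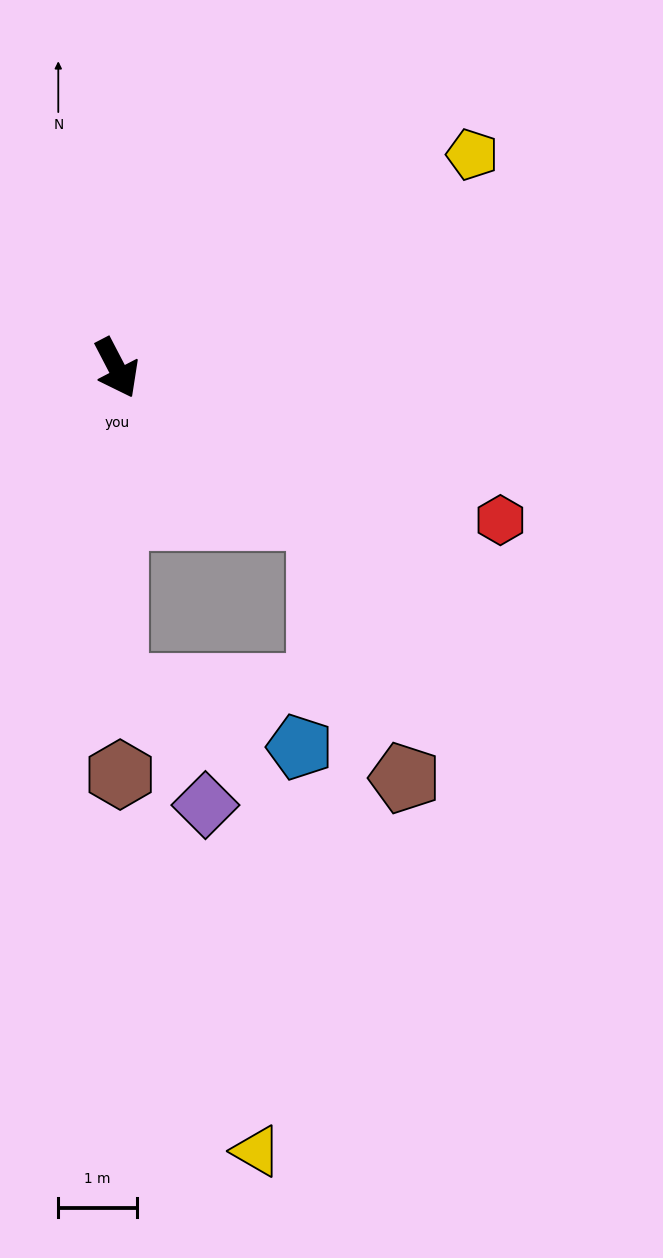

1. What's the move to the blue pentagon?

blocked — turn right 28°, forward 4.1 m, then turn left 73°, forward 2.5 m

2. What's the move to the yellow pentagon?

turn left 93°, forward 5.3 m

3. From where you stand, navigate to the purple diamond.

blocked — turn right 28°, forward 4.1 m, then turn left 38°, forward 1.9 m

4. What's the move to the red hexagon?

turn left 41°, forward 5.2 m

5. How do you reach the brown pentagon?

blocked — turn left 26°, forward 3.2 m, then turn right 36°, forward 3.5 m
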